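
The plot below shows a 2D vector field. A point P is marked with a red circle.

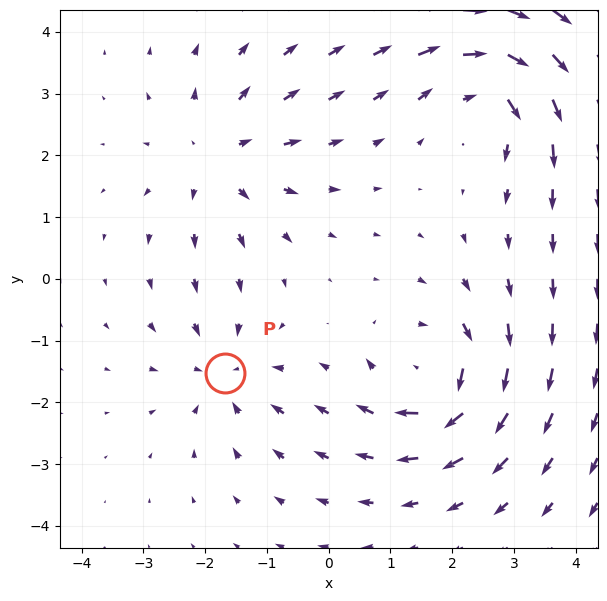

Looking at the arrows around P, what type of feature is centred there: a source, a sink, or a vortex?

At P (-1.7, -1.5) the arrows converge inward. Divergence about -4, curl ≈0 — negative divergence with near-zero curl is a sink.

sink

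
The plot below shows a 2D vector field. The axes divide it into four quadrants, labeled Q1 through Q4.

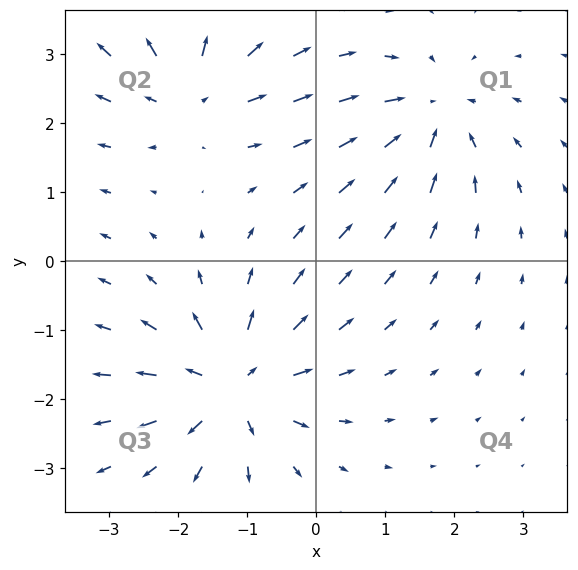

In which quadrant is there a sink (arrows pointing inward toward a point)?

Q1

The sink sits at approximately (1.7, 2.1), which lies in quadrant Q1. The divergence there is about -4, negative as expected for a sink.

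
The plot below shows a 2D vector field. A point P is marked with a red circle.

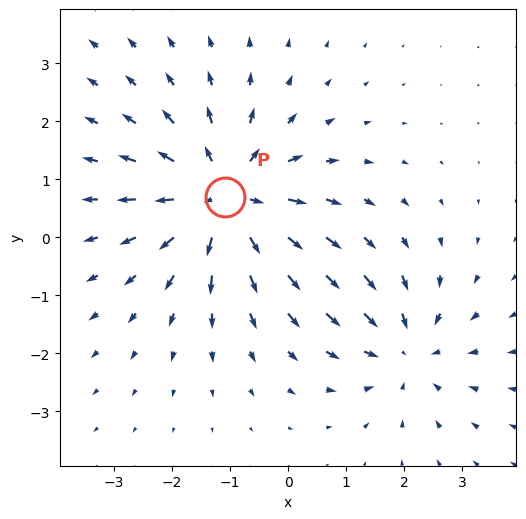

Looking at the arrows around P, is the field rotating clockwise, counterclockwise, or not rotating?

not rotating

Near P at (-1.1, 0.7) the arrows show no circulation. The curl there is ≈0.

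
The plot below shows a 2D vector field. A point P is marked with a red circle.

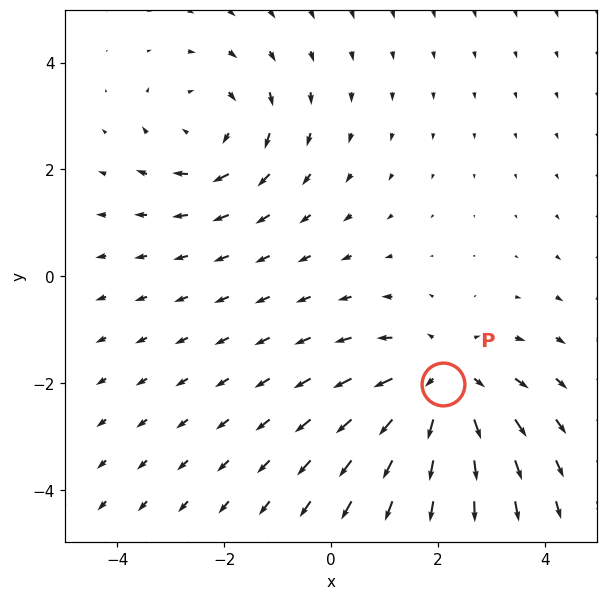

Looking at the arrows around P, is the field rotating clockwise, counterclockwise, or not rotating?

not rotating

Near P at (2.1, -2.0) the arrows show no circulation. The curl there is ≈0.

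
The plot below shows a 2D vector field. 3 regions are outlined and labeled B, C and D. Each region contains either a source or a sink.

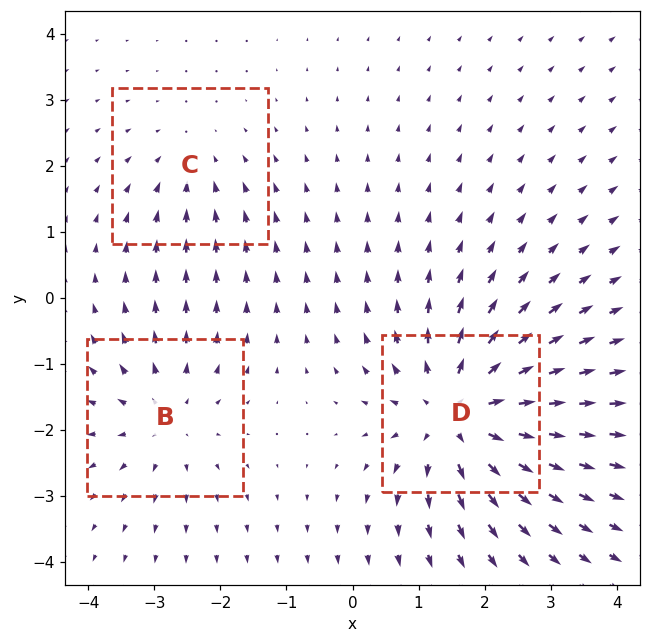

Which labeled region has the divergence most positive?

D

Divergence at each region's feature centre — B: about +3, C: about -2, D: about +5. Region D is most positive.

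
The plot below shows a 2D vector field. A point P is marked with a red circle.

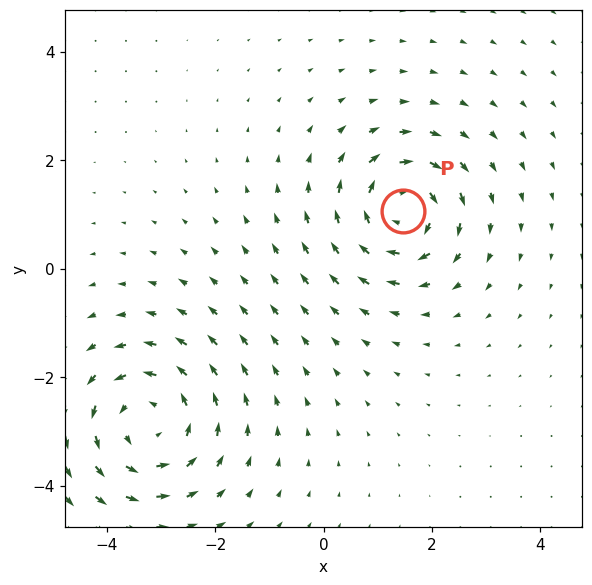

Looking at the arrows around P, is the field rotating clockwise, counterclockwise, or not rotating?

clockwise

Near P at (1.5, 1.1) the arrows circulate clockwise. The curl (z-component) there is about -5; negative curl means clockwise rotation.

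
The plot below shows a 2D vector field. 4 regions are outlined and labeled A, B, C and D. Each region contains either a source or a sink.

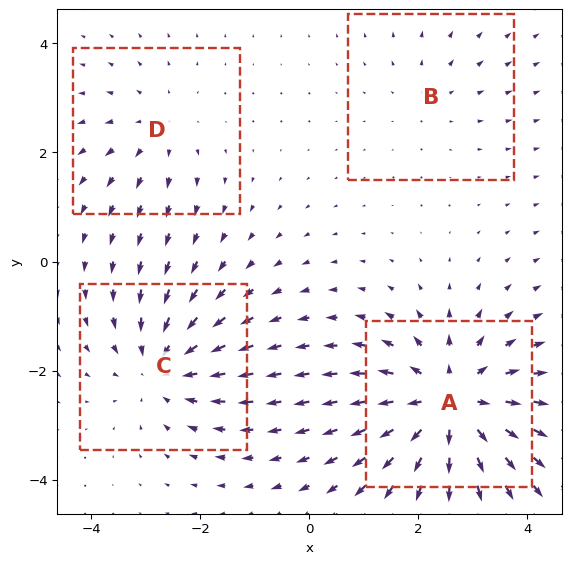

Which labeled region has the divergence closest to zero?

Divergence at each region's feature centre — A: about +6, B: about +2, C: about -4, D: about +3. Region B is closest to zero.

B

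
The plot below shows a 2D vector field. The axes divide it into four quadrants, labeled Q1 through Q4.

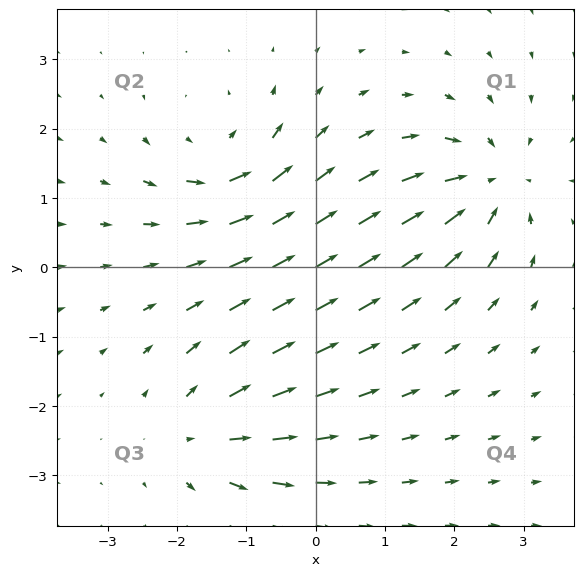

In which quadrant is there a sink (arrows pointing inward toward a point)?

The sink sits at approximately (2.5, 1.2), which lies in quadrant Q1. The divergence there is about -4, negative as expected for a sink.

Q1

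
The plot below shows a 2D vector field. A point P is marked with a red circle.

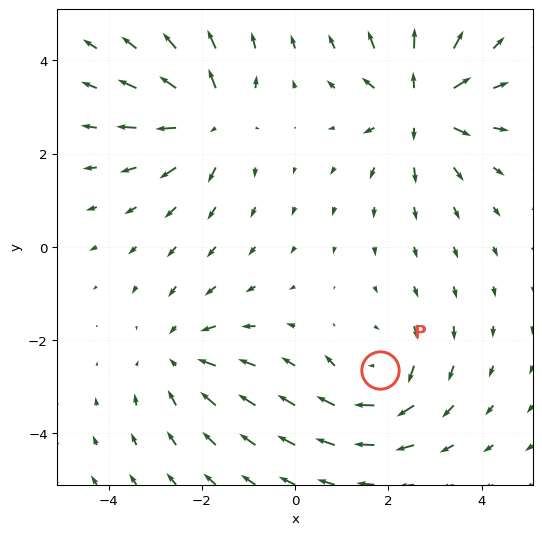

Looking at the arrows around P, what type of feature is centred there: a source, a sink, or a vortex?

At P (1.8, -2.6) the arrows circulate clockwise. Divergence ≈0, curl about -4 — near-zero divergence with nonzero curl is a vortex.

vortex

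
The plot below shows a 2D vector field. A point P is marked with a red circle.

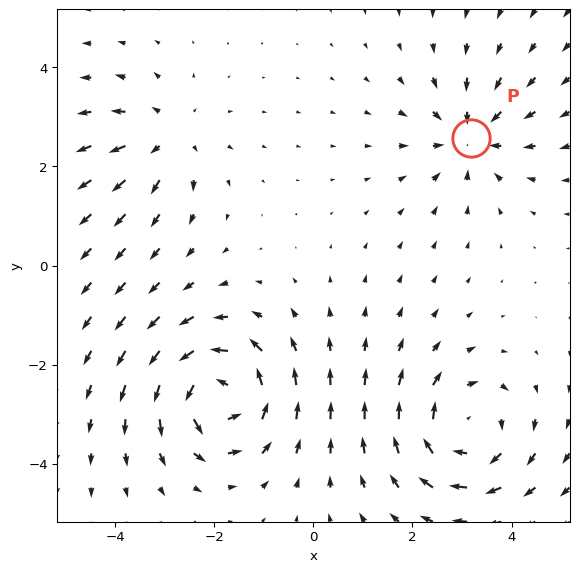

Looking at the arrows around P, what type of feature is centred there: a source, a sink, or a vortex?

sink

At P (3.2, 2.6) the arrows converge inward. Divergence about -4, curl ≈0 — negative divergence with near-zero curl is a sink.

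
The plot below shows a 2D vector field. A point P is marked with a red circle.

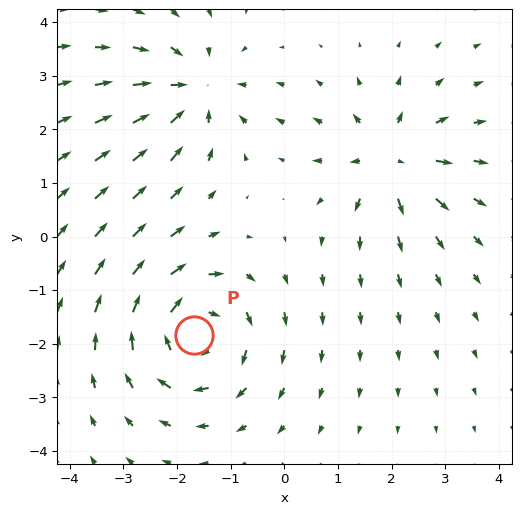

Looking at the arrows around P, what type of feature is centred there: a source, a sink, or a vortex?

vortex

At P (-1.7, -1.8) the arrows circulate clockwise. Divergence ≈0, curl about -4 — near-zero divergence with nonzero curl is a vortex.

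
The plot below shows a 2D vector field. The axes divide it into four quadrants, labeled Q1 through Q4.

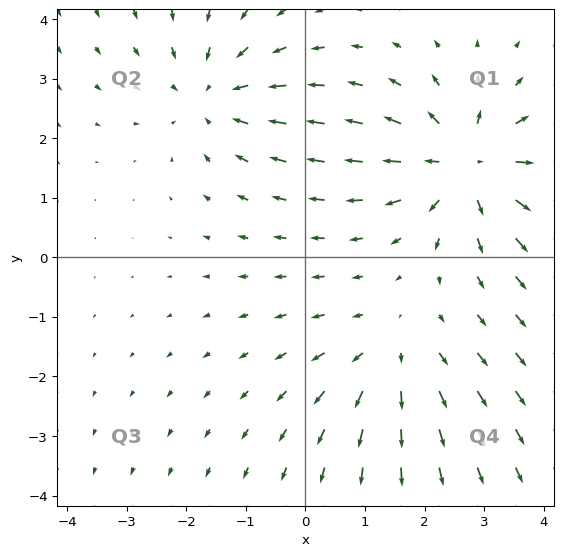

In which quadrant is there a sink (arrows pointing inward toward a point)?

Q2

The sink sits at approximately (-1.6, 2.7), which lies in quadrant Q2. The divergence there is about -3, negative as expected for a sink.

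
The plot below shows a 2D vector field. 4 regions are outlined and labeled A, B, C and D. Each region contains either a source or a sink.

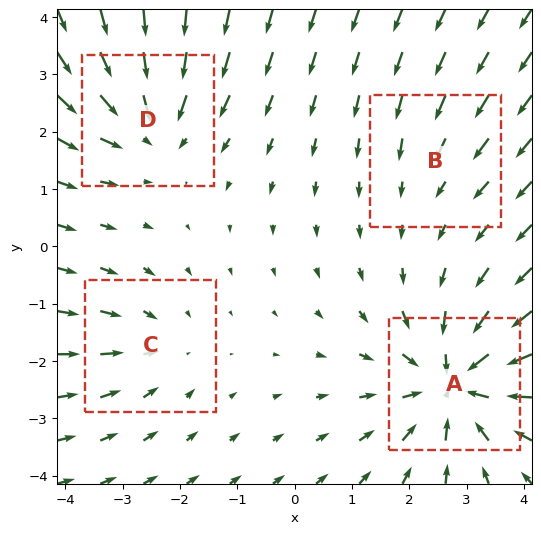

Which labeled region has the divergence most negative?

Divergence at each region's feature centre — A: about -7, B: about -2, C: about -3, D: about -5. Region A is most negative.

A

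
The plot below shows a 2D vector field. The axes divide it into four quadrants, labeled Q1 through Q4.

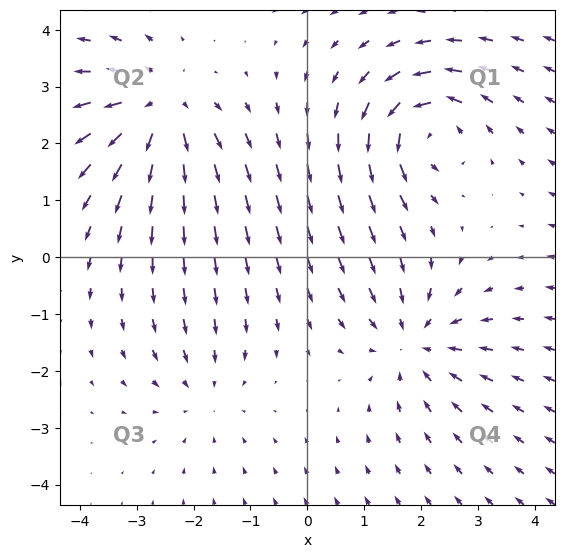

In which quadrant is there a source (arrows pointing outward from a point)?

Q2

The source sits at approximately (-2.6, 2.6), which lies in quadrant Q2. The divergence there is about +4, positive as expected for a source.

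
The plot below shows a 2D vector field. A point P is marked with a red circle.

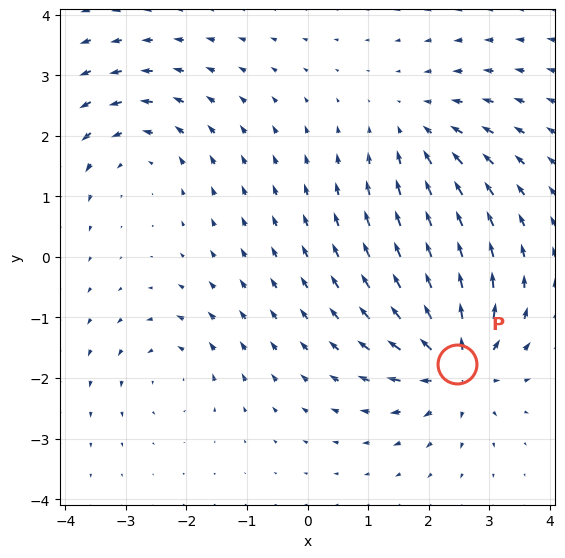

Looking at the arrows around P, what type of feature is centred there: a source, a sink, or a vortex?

source

At P (2.5, -1.8) the arrows spread outward. Divergence about +7, curl ≈0 — positive divergence with near-zero curl is a source.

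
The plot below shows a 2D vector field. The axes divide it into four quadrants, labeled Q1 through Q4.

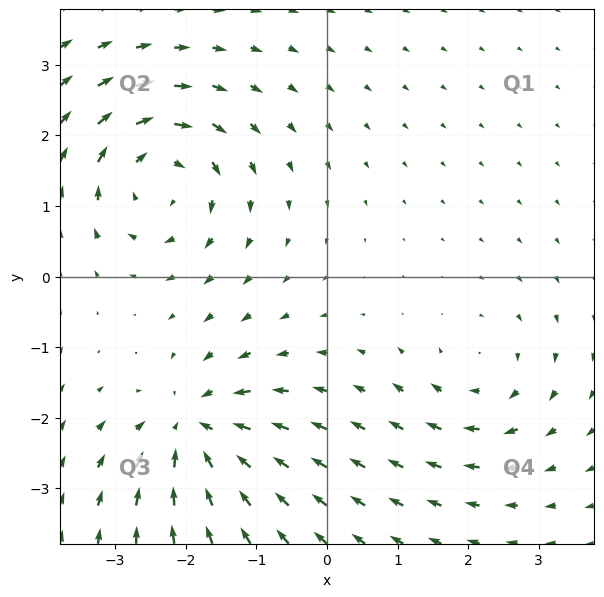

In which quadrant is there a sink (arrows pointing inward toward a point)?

The sink sits at approximately (-1.9, -2.2), which lies in quadrant Q3. The divergence there is about -6, negative as expected for a sink.

Q3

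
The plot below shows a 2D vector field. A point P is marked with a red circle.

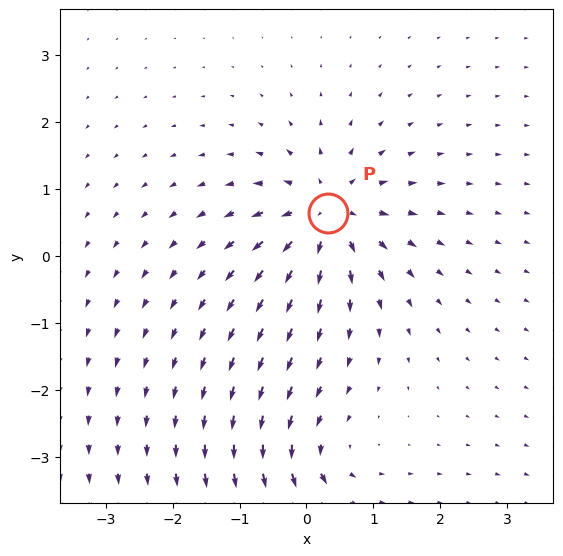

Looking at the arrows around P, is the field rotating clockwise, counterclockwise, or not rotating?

not rotating

Near P at (0.3, 0.6) the arrows show no circulation. The curl there is ≈0.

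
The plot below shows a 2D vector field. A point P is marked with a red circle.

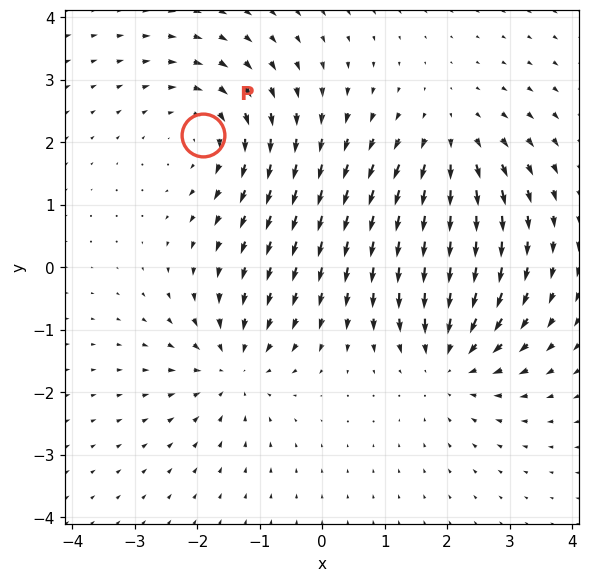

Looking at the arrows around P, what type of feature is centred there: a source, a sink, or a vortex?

vortex

At P (-1.9, 2.1) the arrows circulate clockwise. Divergence ≈0, curl about -4 — near-zero divergence with nonzero curl is a vortex.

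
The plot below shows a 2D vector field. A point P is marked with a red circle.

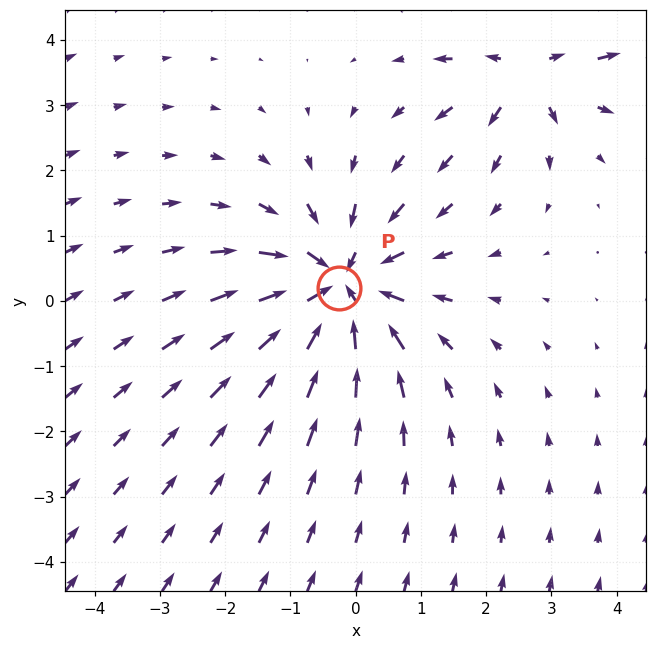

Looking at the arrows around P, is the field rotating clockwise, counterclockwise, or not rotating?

Near P at (-0.3, 0.2) the arrows show no circulation. The curl there is ≈0.

not rotating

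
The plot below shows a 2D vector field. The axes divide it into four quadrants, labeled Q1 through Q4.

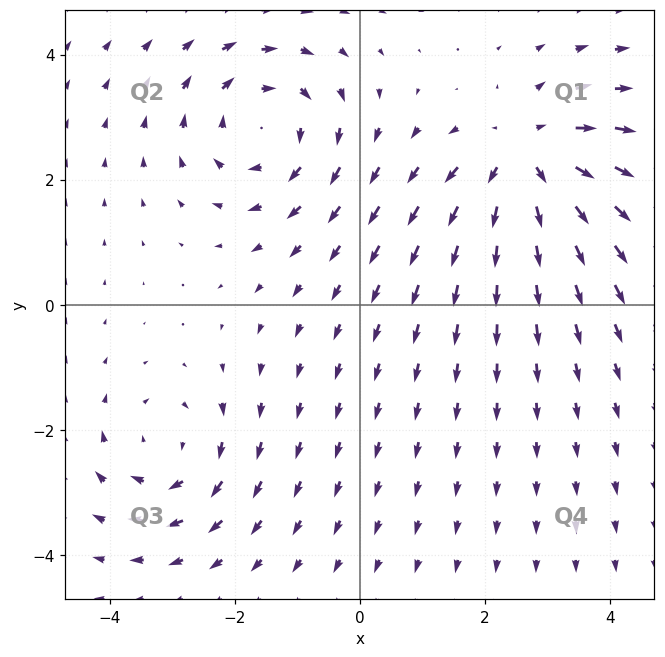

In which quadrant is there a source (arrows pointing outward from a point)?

Q1

The source sits at approximately (2.7, 2.3), which lies in quadrant Q1. The divergence there is about +4, positive as expected for a source.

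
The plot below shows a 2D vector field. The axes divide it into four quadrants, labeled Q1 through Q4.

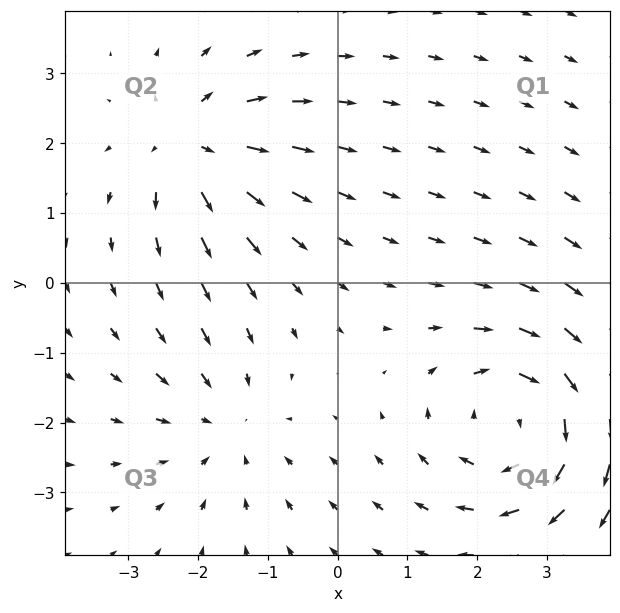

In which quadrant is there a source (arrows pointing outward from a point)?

The source sits at approximately (-2.1, 2.0), which lies in quadrant Q2. The divergence there is about +3, positive as expected for a source.

Q2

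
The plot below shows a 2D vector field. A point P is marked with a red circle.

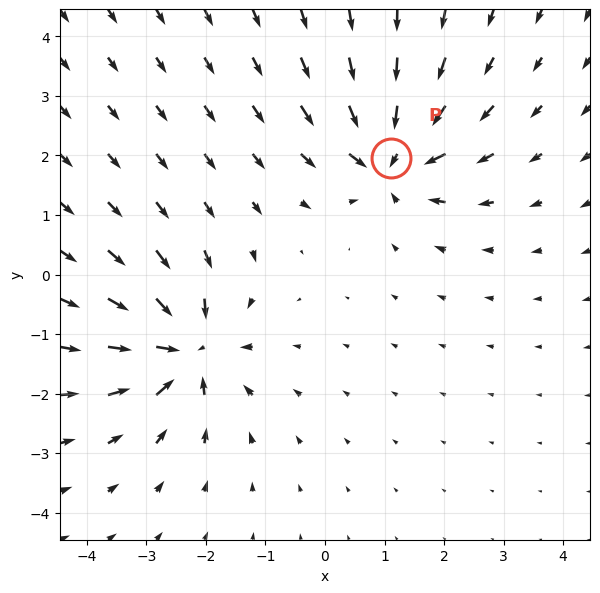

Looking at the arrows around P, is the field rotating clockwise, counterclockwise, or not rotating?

not rotating

Near P at (1.1, 2.0) the arrows show no circulation. The curl there is ≈0.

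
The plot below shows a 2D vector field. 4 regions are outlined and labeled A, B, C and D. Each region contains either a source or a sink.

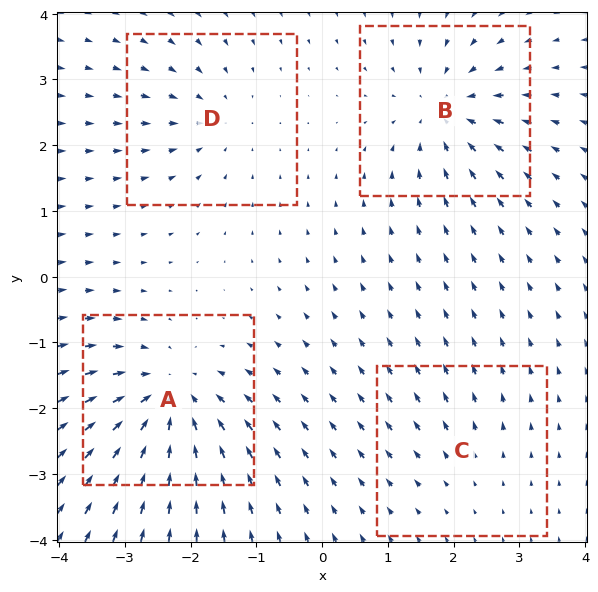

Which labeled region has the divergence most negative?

A

Divergence at each region's feature centre — A: about -7, B: about -6, C: about +2, D: about -4. Region A is most negative.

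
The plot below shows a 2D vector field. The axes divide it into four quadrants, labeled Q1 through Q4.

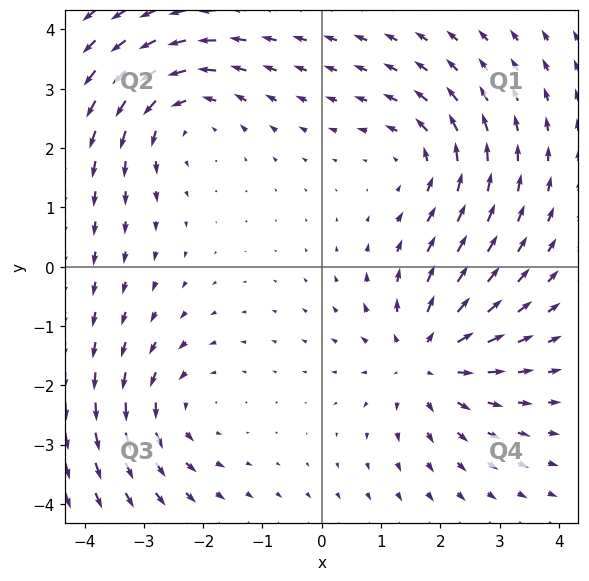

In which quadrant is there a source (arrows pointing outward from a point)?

The source sits at approximately (1.8, -1.6), which lies in quadrant Q4. The divergence there is about +4, positive as expected for a source.

Q4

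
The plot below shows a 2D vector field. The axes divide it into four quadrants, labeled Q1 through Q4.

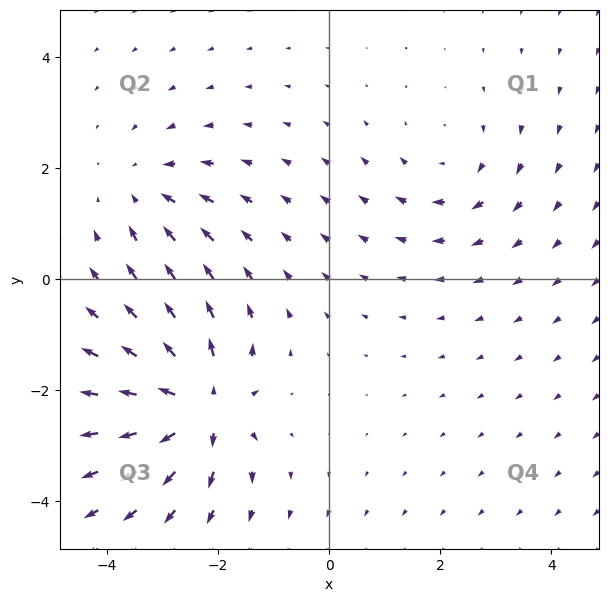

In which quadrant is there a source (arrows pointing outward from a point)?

The source sits at approximately (-2.3, -2.3), which lies in quadrant Q3. The divergence there is about +6, positive as expected for a source.

Q3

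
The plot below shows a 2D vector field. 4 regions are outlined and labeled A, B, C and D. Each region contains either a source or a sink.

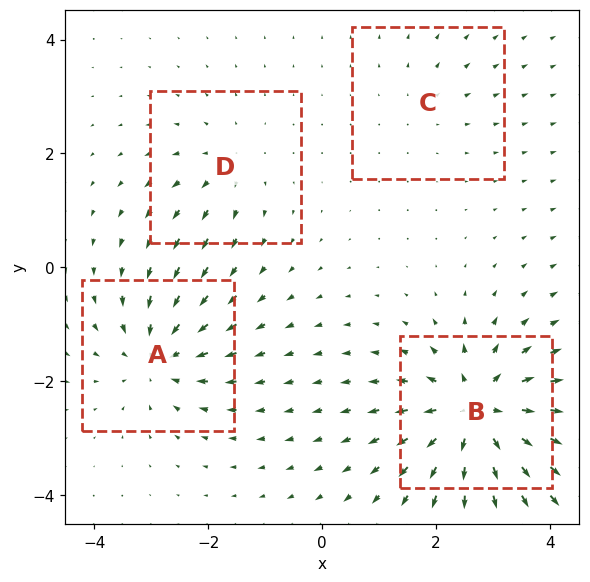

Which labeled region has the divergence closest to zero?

Divergence at each region's feature centre — A: about -6, B: about +8, C: about +2, D: about +3. Region C is closest to zero.

C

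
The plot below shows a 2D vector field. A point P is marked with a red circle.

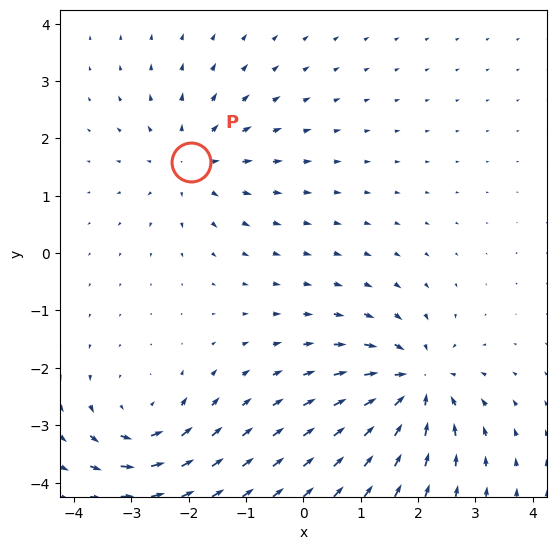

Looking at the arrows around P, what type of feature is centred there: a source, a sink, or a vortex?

At P (-2.0, 1.6) the arrows spread outward. Divergence about +4, curl ≈0 — positive divergence with near-zero curl is a source.

source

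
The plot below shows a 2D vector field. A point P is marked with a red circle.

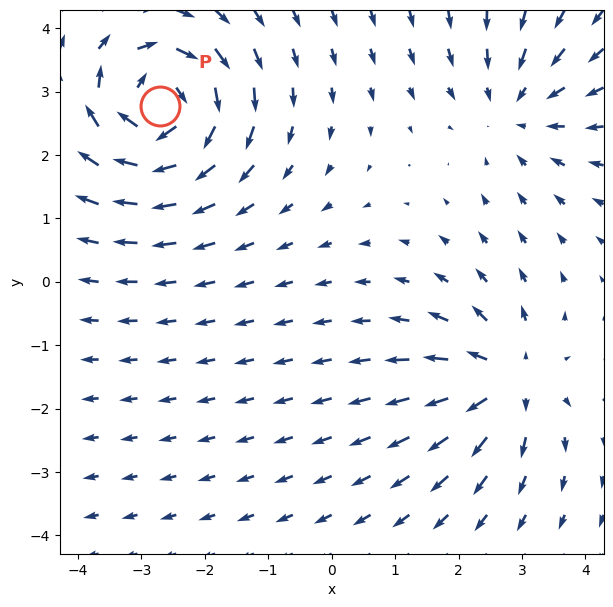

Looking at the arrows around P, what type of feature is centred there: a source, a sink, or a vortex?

At P (-2.7, 2.8) the arrows circulate clockwise. Divergence ≈0, curl about -6 — near-zero divergence with nonzero curl is a vortex.

vortex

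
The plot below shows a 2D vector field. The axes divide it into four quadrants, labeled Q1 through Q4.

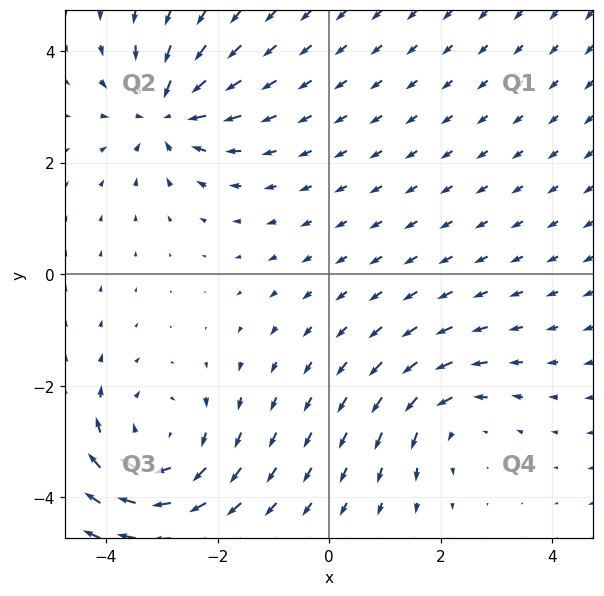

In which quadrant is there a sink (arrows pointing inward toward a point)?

The sink sits at approximately (-2.9, 2.9), which lies in quadrant Q2. The divergence there is about -4, negative as expected for a sink.

Q2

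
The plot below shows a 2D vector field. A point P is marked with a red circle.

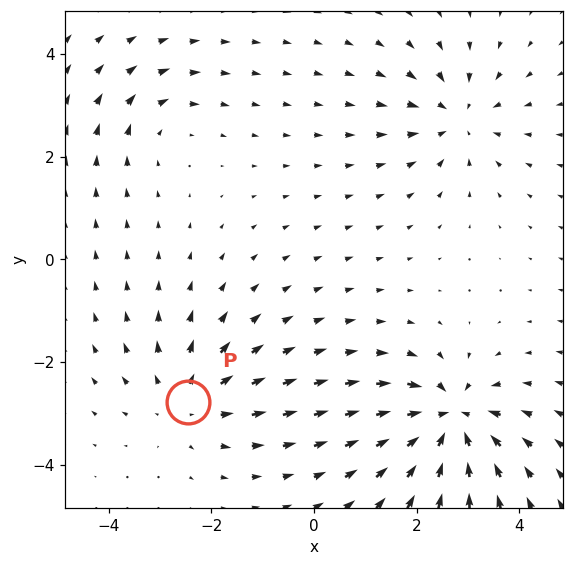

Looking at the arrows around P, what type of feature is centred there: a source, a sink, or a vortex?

At P (-2.5, -2.8) the arrows spread outward. Divergence about +3, curl ≈0 — positive divergence with near-zero curl is a source.

source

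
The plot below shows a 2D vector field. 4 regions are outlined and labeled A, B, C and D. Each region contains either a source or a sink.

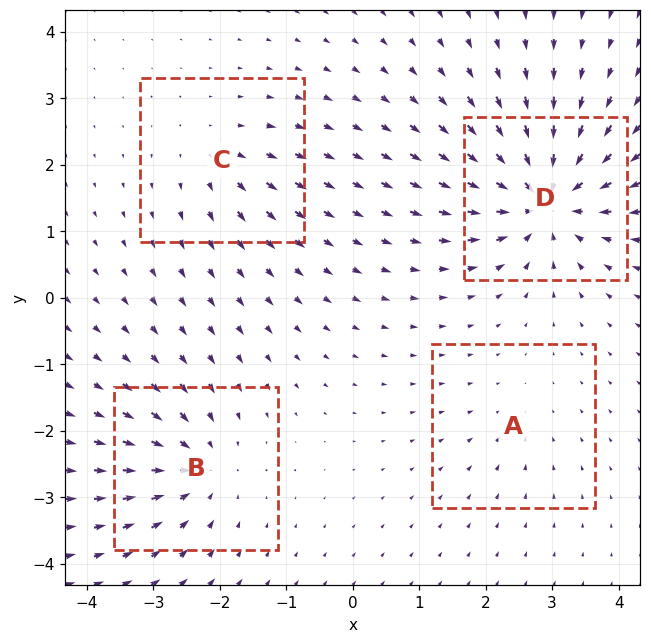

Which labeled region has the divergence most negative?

D

Divergence at each region's feature centre — A: about -2, B: about -6, C: about +4, D: about -9. Region D is most negative.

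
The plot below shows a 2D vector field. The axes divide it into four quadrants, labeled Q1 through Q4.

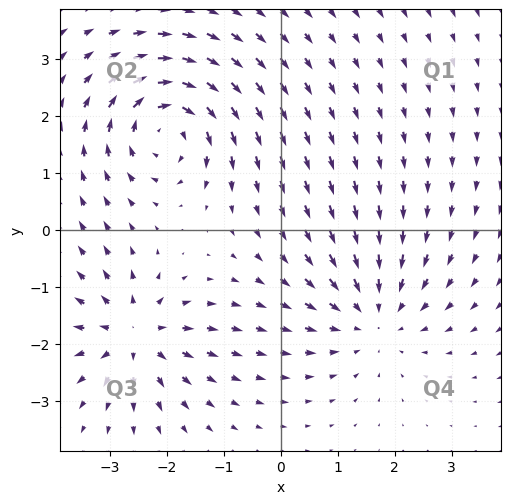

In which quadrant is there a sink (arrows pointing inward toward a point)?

Q4

The sink sits at approximately (1.6, -1.5), which lies in quadrant Q4. The divergence there is about -3, negative as expected for a sink.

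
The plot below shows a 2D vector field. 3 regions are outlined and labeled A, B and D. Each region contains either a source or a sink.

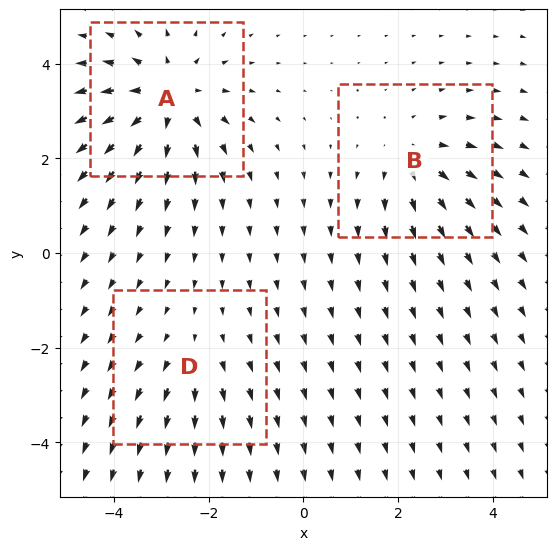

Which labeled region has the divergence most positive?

Divergence at each region's feature centre — A: about +4, B: about +3, D: about +2. Region A is most positive.

A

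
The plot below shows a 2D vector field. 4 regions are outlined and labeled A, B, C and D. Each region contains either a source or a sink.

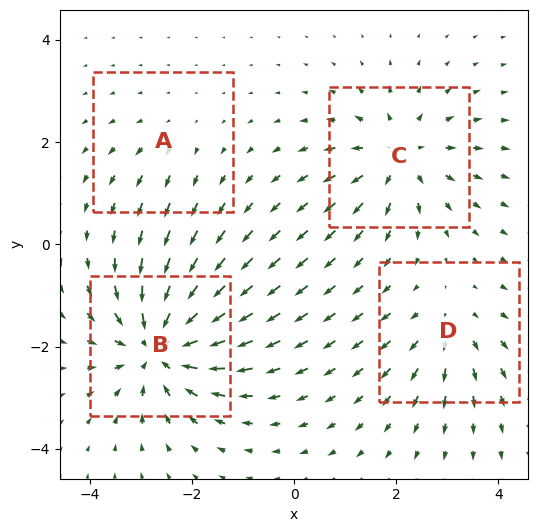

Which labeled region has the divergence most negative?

Divergence at each region's feature centre — A: about +2, B: about -7, C: about +5, D: about +3. Region B is most negative.

B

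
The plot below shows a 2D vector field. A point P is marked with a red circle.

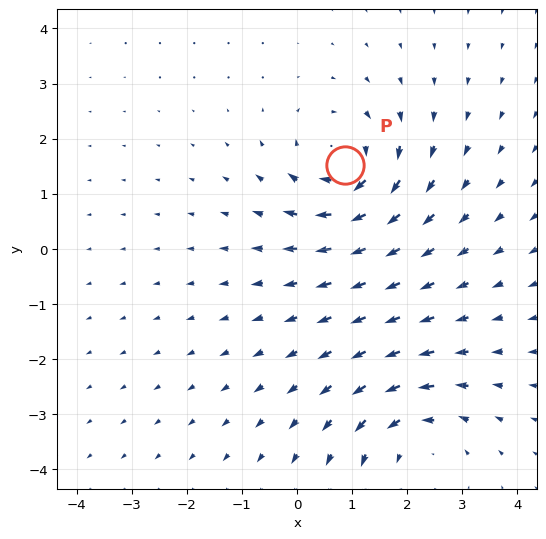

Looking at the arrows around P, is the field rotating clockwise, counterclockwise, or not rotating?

Near P at (0.9, 1.5) the arrows circulate clockwise. The curl (z-component) there is about -5; negative curl means clockwise rotation.

clockwise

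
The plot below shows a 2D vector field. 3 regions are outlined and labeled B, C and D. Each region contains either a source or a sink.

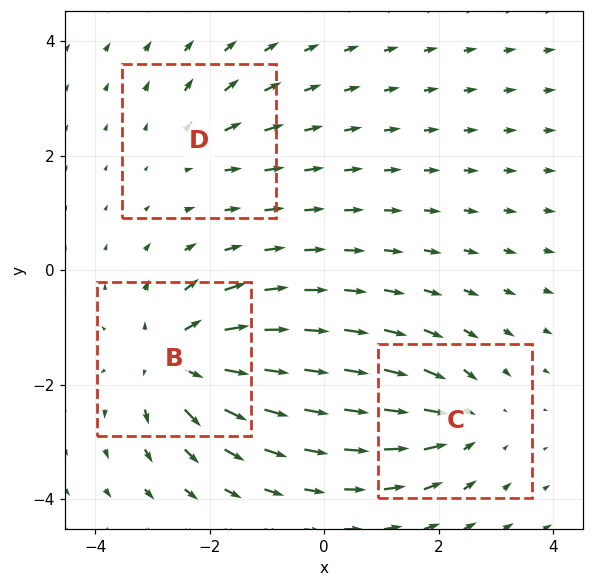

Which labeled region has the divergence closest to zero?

D

Divergence at each region's feature centre — B: about +5, C: about -4, D: about +2. Region D is closest to zero.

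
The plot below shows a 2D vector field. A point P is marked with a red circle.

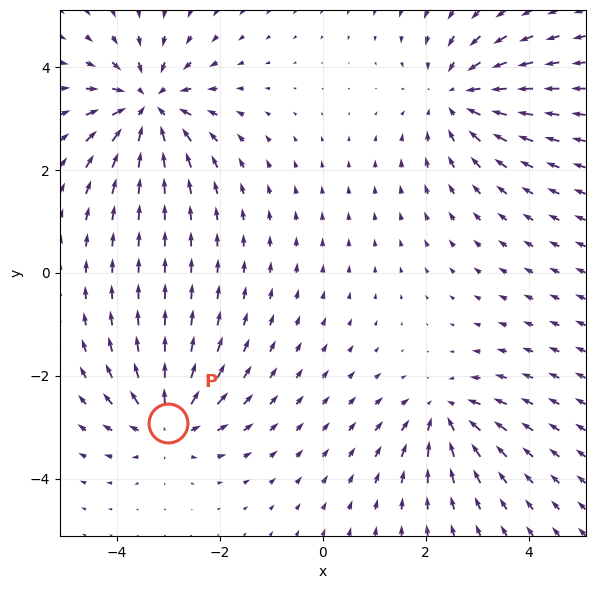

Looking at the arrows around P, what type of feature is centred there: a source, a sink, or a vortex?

At P (-3.0, -2.9) the arrows spread outward. Divergence about +5, curl ≈0 — positive divergence with near-zero curl is a source.

source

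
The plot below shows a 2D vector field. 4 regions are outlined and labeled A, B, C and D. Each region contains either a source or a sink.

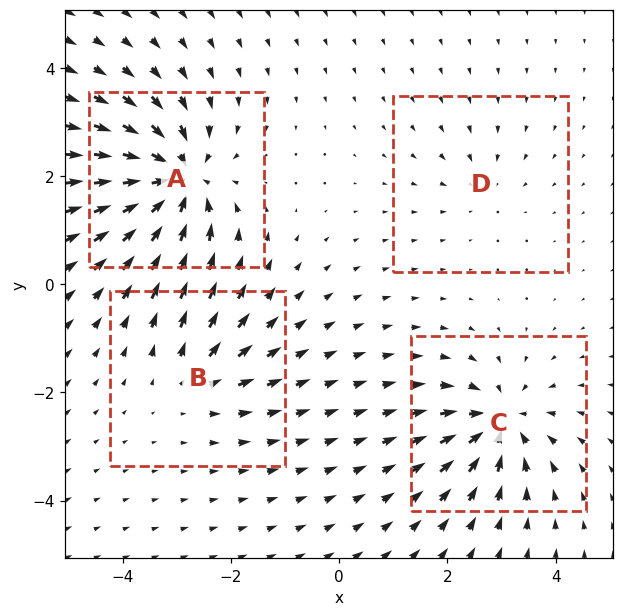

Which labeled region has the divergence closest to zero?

Divergence at each region's feature centre — A: about -8, B: about +4, C: about -6, D: about -3. Region D is closest to zero.

D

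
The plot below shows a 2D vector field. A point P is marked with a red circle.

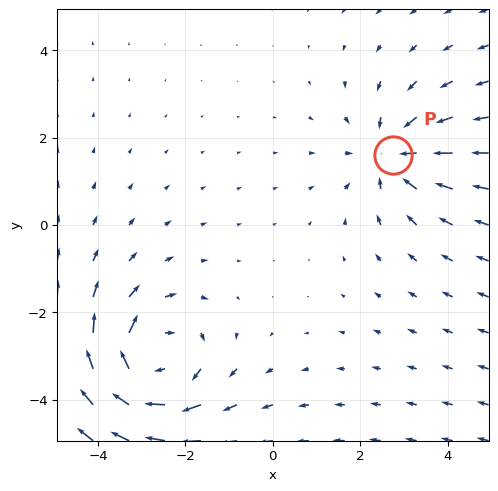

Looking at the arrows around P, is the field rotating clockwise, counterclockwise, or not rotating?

not rotating

Near P at (2.7, 1.6) the arrows show no circulation. The curl there is ≈0.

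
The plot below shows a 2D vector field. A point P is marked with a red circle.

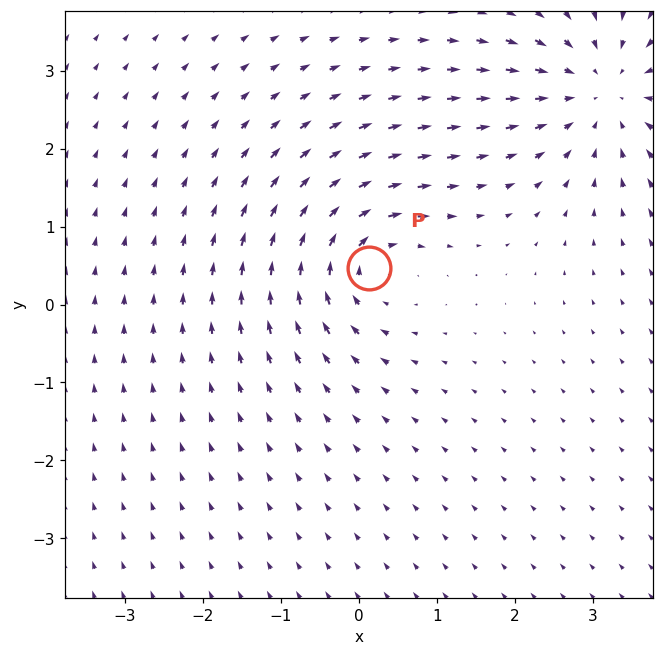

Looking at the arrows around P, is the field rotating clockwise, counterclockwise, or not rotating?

clockwise

Near P at (0.1, 0.5) the arrows circulate clockwise. The curl (z-component) there is about -4; negative curl means clockwise rotation.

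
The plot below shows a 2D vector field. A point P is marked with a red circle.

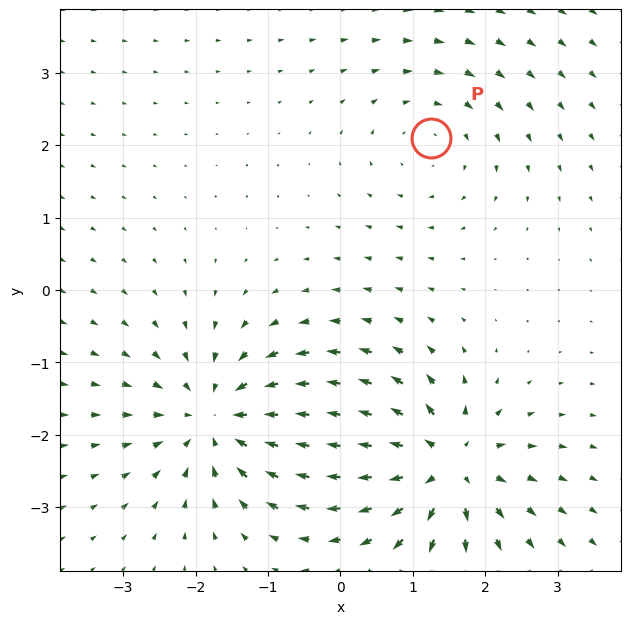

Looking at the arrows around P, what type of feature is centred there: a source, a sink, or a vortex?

At P (1.2, 2.1) the arrows circulate clockwise. Divergence ≈0, curl about -3 — near-zero divergence with nonzero curl is a vortex.

vortex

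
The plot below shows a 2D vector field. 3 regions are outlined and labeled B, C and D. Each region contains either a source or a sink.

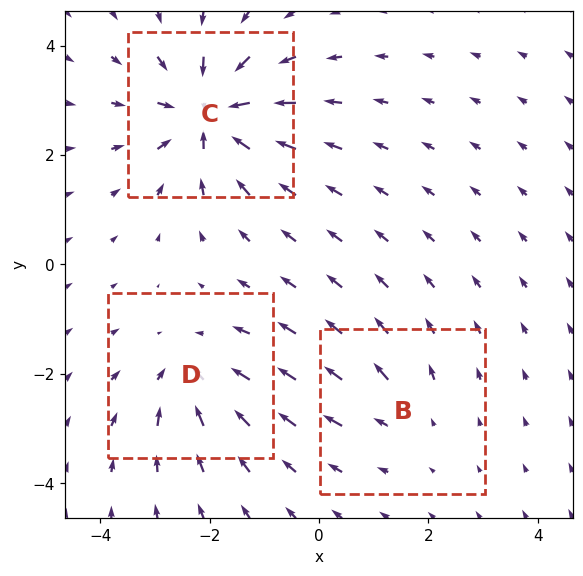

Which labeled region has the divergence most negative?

C

Divergence at each region's feature centre — B: about +2, C: about -6, D: about -4. Region C is most negative.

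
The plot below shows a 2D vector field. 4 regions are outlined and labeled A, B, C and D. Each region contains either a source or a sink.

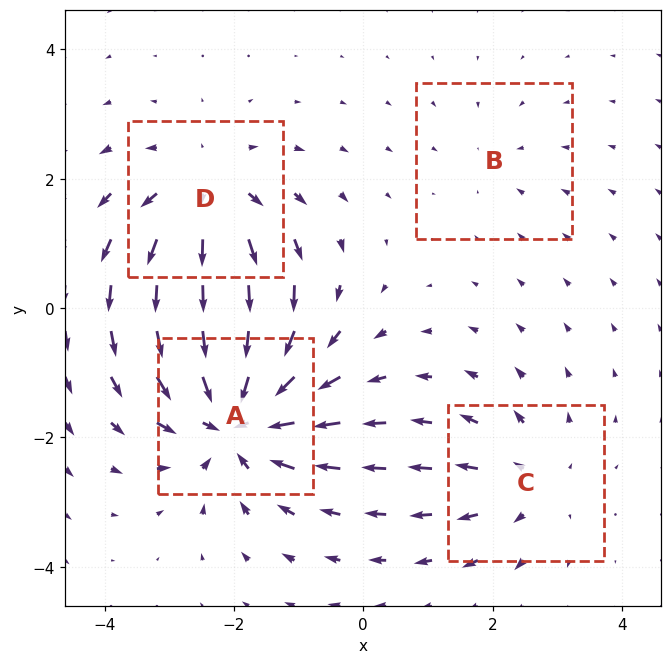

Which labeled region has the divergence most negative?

A

Divergence at each region's feature centre — A: about -8, B: about -2, C: about +4, D: about +5. Region A is most negative.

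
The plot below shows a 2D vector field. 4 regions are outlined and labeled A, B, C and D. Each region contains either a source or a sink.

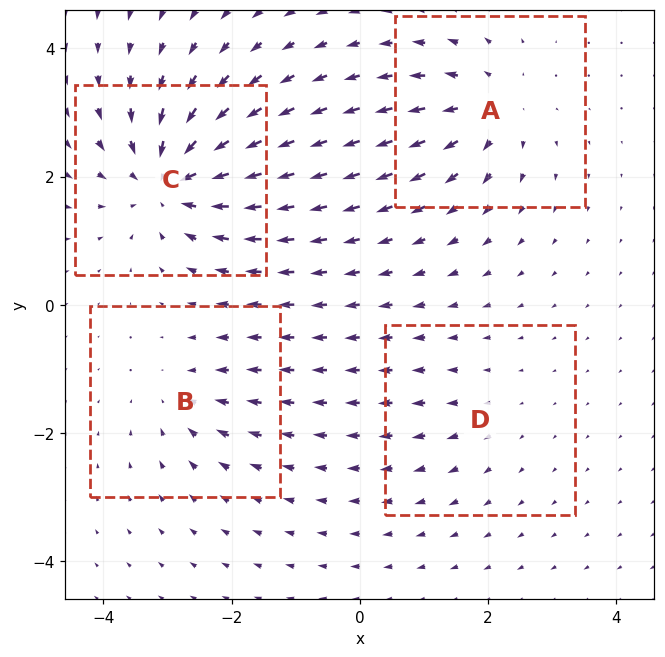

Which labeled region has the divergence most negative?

Divergence at each region's feature centre — A: about +5, B: about -3, C: about -8, D: about +2. Region C is most negative.

C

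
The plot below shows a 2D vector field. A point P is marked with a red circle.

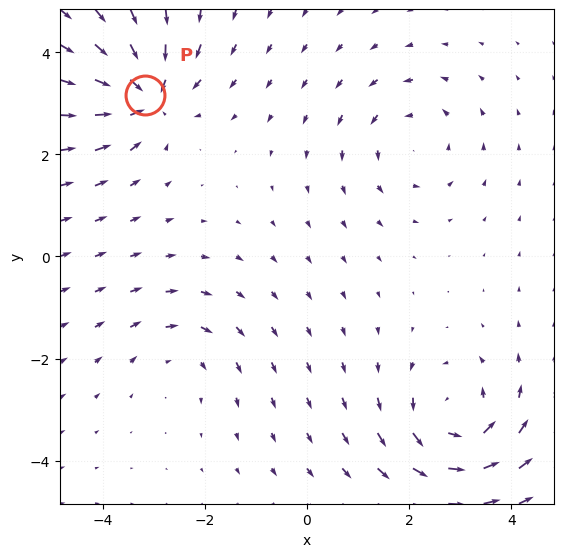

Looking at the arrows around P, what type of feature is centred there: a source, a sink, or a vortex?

At P (-3.2, 3.2) the arrows converge inward. Divergence about -6, curl ≈0 — negative divergence with near-zero curl is a sink.

sink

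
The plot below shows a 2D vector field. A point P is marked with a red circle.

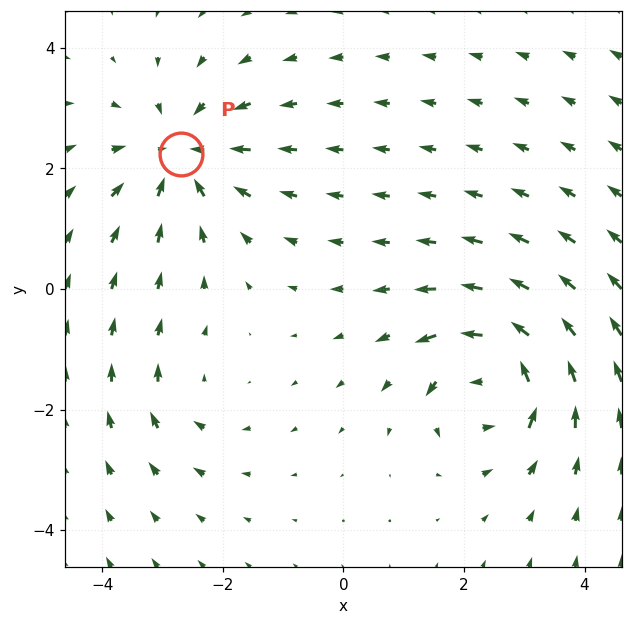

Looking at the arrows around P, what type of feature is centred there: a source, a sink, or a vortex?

At P (-2.7, 2.2) the arrows converge inward. Divergence about -5, curl ≈0 — negative divergence with near-zero curl is a sink.

sink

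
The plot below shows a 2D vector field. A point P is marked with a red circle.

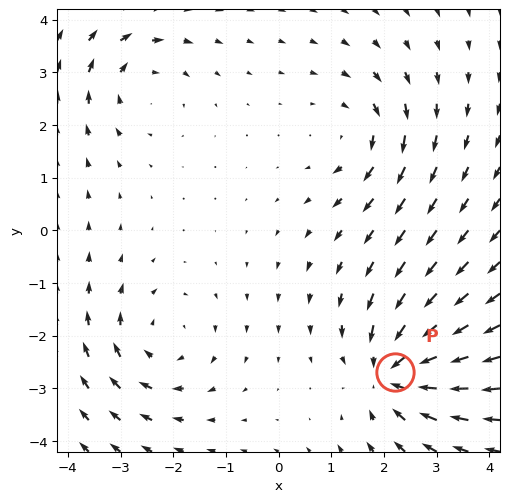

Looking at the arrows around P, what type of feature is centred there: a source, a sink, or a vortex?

At P (2.2, -2.7) the arrows converge inward. Divergence about -5, curl ≈0 — negative divergence with near-zero curl is a sink.

sink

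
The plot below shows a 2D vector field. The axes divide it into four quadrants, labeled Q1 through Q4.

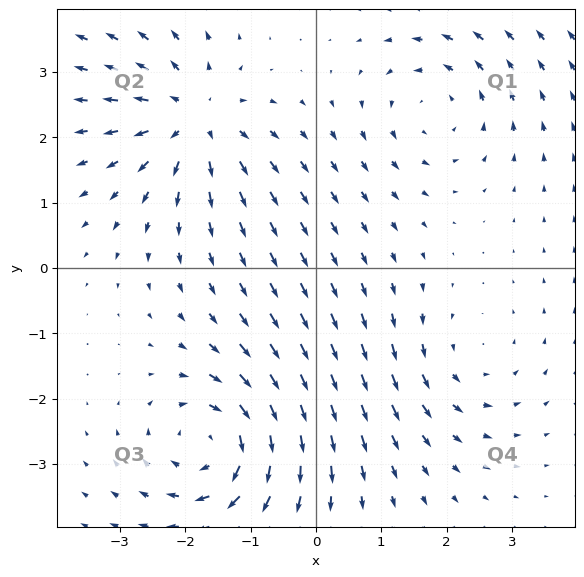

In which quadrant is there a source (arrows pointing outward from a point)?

The source sits at approximately (-1.9, 2.3), which lies in quadrant Q2. The divergence there is about +4, positive as expected for a source.

Q2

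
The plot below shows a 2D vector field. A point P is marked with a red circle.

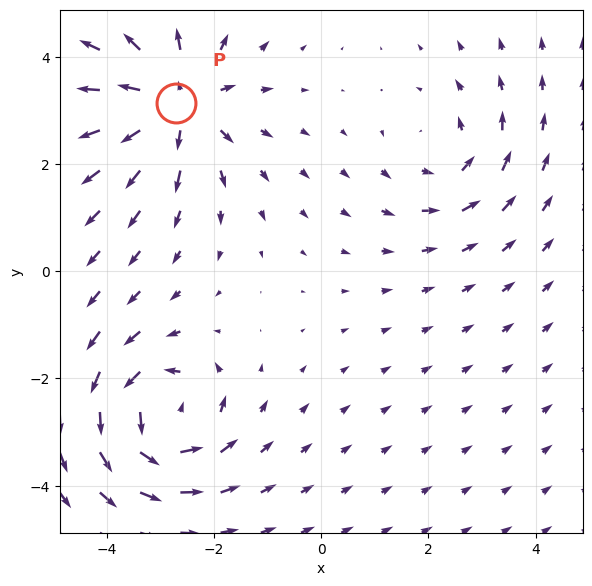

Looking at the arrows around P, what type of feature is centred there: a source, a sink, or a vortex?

At P (-2.7, 3.1) the arrows spread outward. Divergence about +5, curl ≈0 — positive divergence with near-zero curl is a source.

source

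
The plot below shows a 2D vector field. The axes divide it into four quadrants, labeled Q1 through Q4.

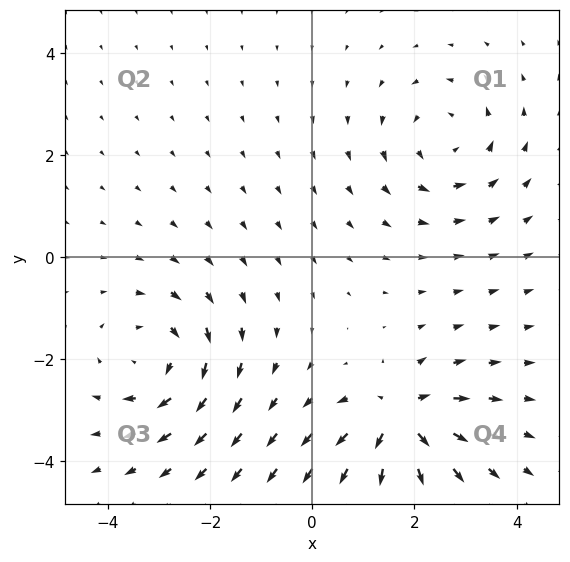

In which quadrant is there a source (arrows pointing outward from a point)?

Q4

The source sits at approximately (1.7, -3.2), which lies in quadrant Q4. The divergence there is about +5, positive as expected for a source.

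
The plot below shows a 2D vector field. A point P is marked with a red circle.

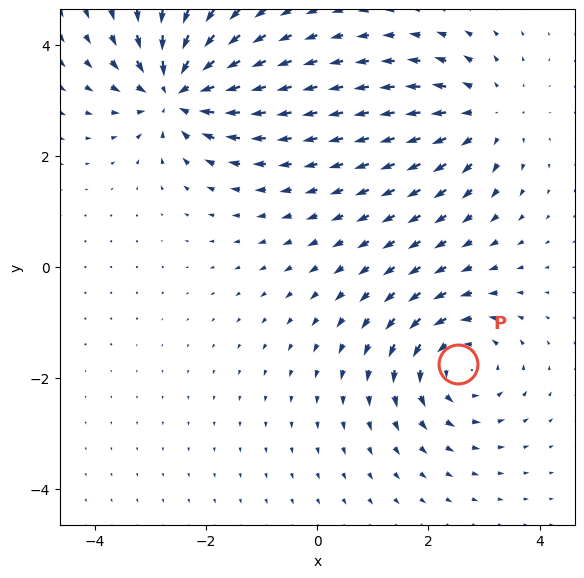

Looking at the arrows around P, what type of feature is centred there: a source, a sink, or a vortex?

At P (2.5, -1.7) the arrows circulate counterclockwise. Divergence ≈0, curl about +4 — near-zero divergence with nonzero curl is a vortex.

vortex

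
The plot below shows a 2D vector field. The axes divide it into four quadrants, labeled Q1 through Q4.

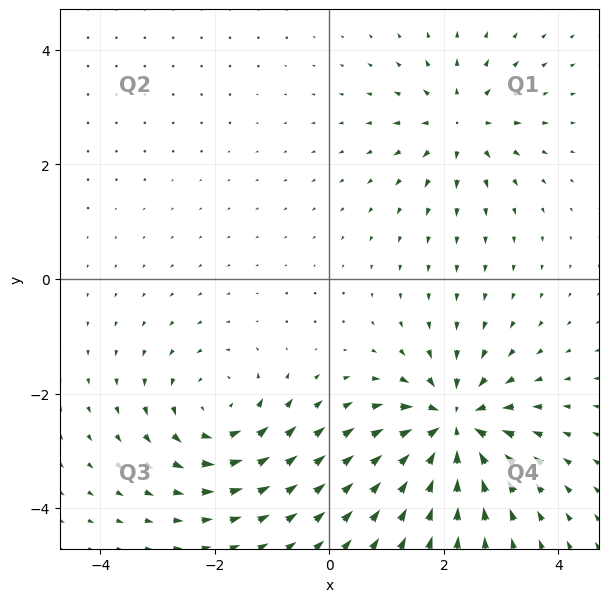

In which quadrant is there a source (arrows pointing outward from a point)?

Q1

The source sits at approximately (2.3, 2.7), which lies in quadrant Q1. The divergence there is about +4, positive as expected for a source.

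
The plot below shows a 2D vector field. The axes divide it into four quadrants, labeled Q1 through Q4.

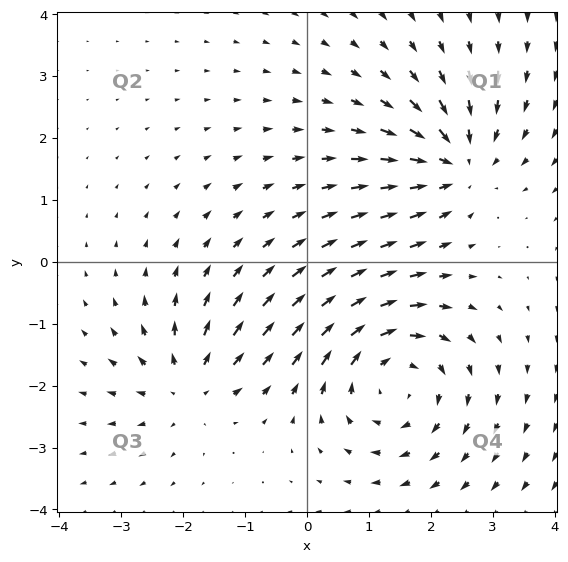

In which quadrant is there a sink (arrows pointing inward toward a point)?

Q1

The sink sits at approximately (2.4, 1.6), which lies in quadrant Q1. The divergence there is about -4, negative as expected for a sink.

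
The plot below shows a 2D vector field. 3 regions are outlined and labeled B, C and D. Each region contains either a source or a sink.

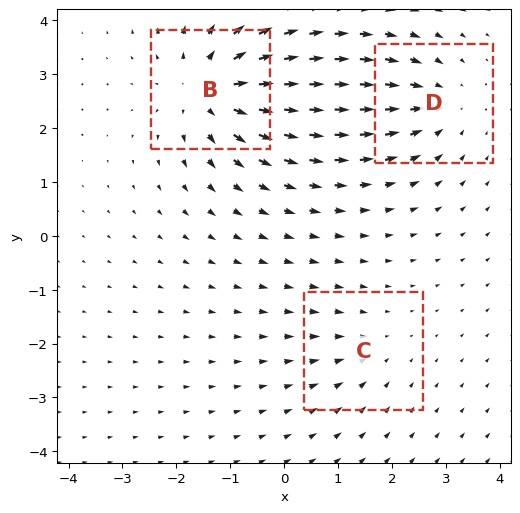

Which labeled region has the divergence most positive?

B

Divergence at each region's feature centre — B: about +5, C: about -2, D: about -3. Region B is most positive.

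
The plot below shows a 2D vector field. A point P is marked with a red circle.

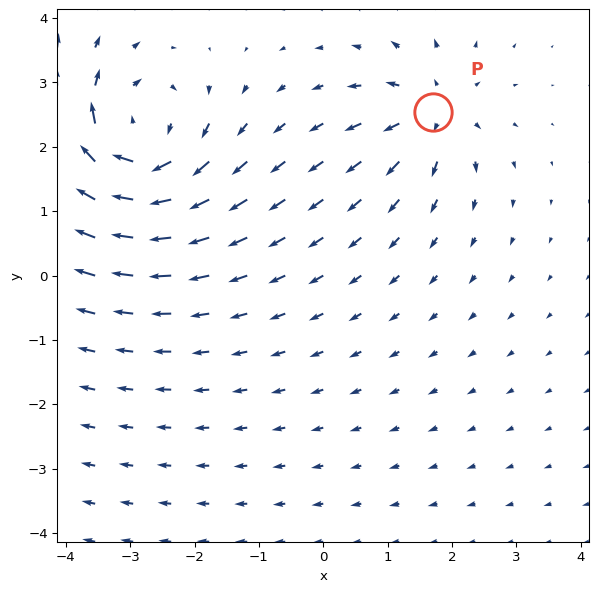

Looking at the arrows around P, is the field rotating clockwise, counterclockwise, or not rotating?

Near P at (1.7, 2.5) the arrows show no circulation. The curl there is ≈0.

not rotating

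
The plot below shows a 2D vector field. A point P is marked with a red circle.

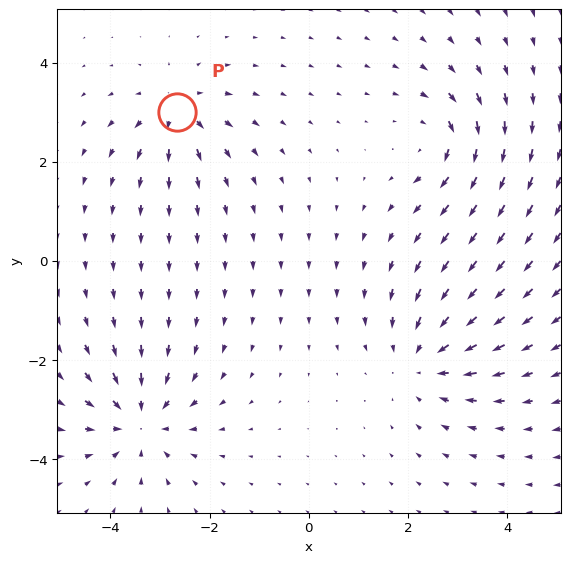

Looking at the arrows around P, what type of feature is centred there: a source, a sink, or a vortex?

source

At P (-2.7, 3.0) the arrows spread outward. Divergence about +4, curl ≈0 — positive divergence with near-zero curl is a source.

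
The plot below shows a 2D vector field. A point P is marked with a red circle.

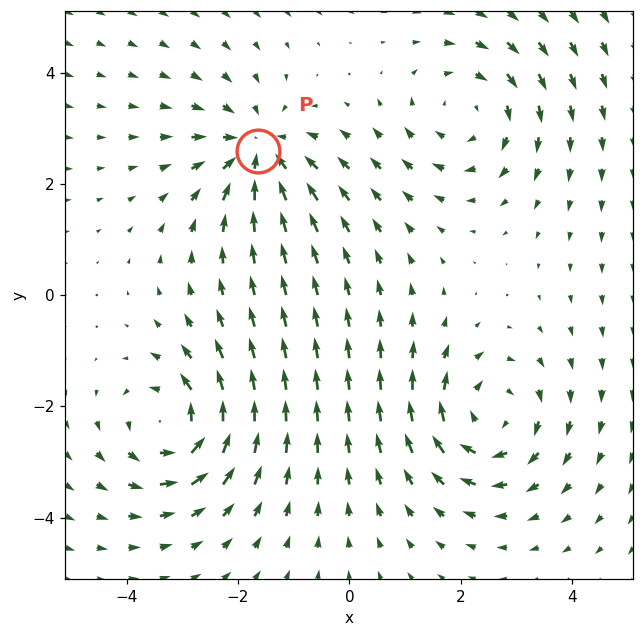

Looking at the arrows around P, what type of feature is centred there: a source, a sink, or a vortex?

sink

At P (-1.6, 2.6) the arrows converge inward. Divergence about -3, curl ≈0 — negative divergence with near-zero curl is a sink.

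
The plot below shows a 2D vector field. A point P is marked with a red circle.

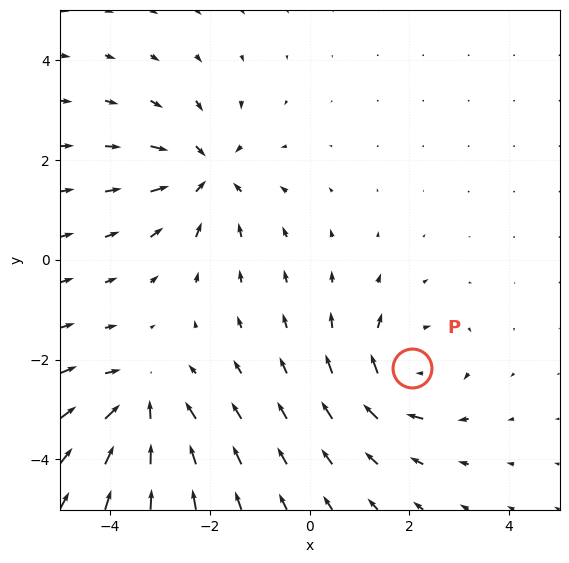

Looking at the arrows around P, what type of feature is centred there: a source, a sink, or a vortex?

At P (2.1, -2.2) the arrows circulate clockwise. Divergence ≈0, curl about -5 — near-zero divergence with nonzero curl is a vortex.

vortex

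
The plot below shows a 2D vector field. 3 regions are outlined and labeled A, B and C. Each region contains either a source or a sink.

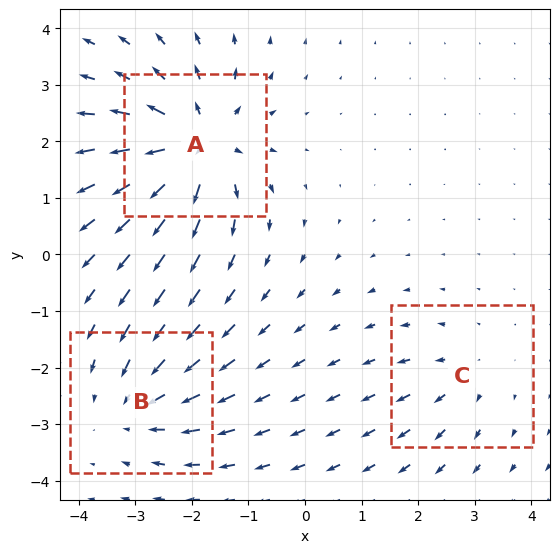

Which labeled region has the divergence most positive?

A

Divergence at each region's feature centre — A: about +6, B: about -3, C: about +2. Region A is most positive.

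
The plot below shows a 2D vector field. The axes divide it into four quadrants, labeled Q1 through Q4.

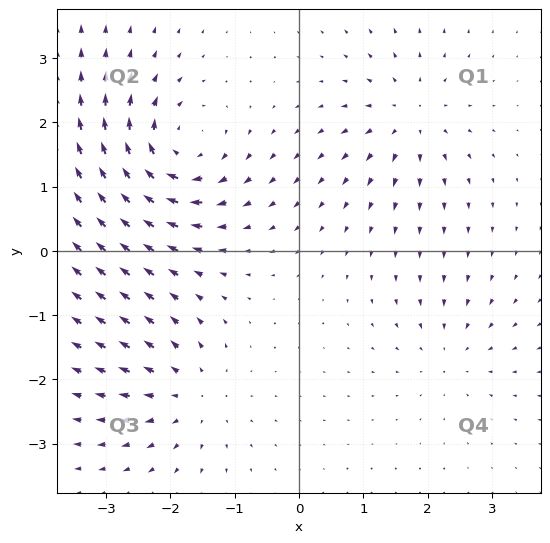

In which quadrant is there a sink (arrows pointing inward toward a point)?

The sink sits at approximately (2.4, -1.6), which lies in quadrant Q4. The divergence there is about -3, negative as expected for a sink.

Q4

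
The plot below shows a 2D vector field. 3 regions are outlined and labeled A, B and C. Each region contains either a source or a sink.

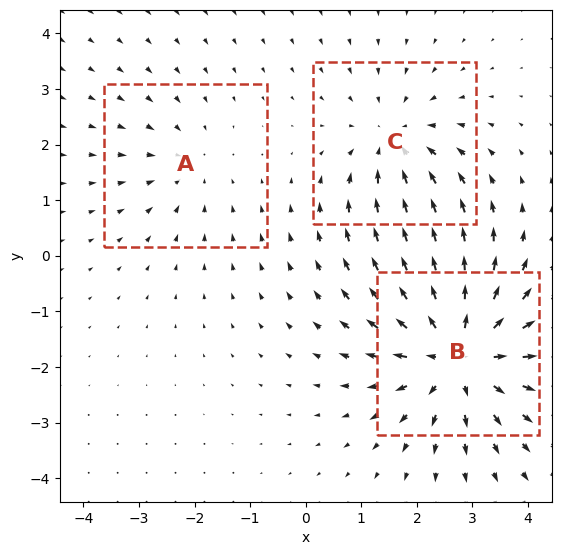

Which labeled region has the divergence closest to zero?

A

Divergence at each region's feature centre — A: about -2, B: about +4, C: about -3. Region A is closest to zero.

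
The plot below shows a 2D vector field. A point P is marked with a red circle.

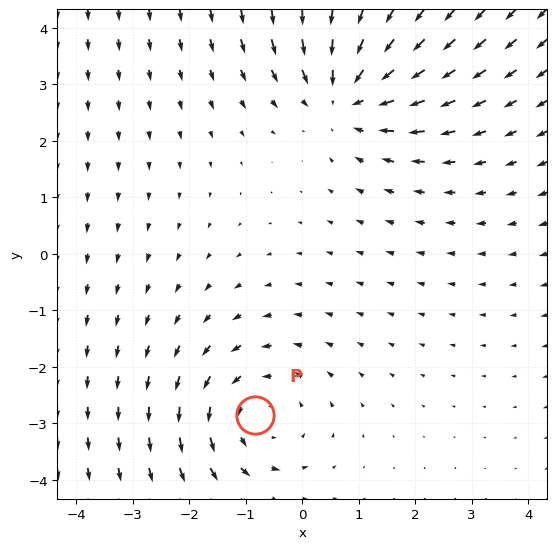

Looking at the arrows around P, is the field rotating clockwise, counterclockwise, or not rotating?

counterclockwise

Near P at (-0.8, -2.9) the arrows circulate counterclockwise. The curl (z-component) there is about +2; positive curl means counterclockwise rotation.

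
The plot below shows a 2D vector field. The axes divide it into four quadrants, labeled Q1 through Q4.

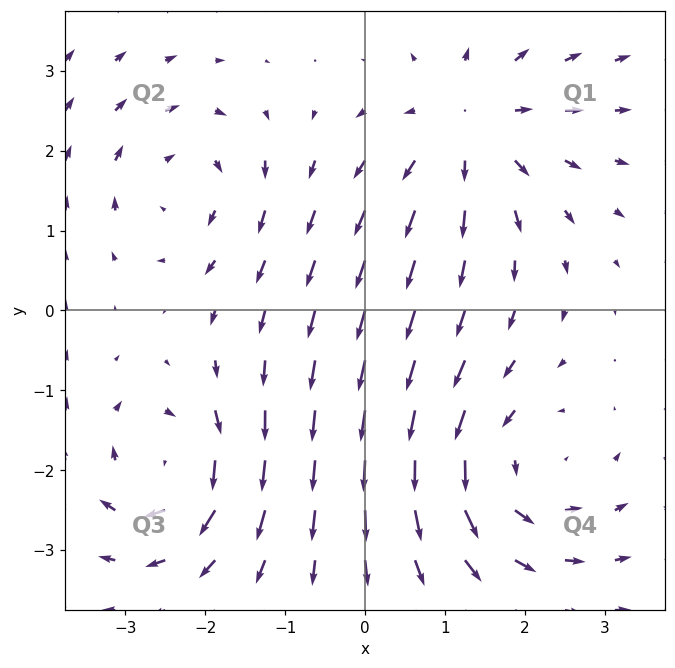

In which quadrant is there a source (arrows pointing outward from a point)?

Q1

The source sits at approximately (1.3, 2.3), which lies in quadrant Q1. The divergence there is about +4, positive as expected for a source.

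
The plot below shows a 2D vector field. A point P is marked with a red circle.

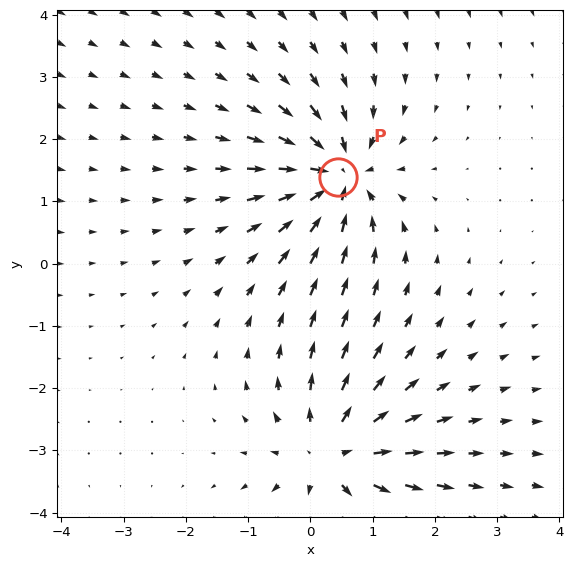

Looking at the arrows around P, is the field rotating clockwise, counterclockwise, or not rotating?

not rotating

Near P at (0.4, 1.4) the arrows show no circulation. The curl there is ≈0.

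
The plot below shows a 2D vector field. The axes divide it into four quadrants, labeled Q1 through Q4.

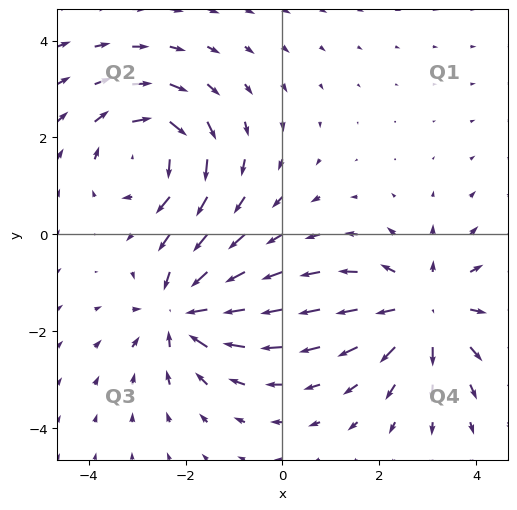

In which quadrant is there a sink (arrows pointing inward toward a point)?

The sink sits at approximately (-2.0, -1.6), which lies in quadrant Q3. The divergence there is about -5, negative as expected for a sink.

Q3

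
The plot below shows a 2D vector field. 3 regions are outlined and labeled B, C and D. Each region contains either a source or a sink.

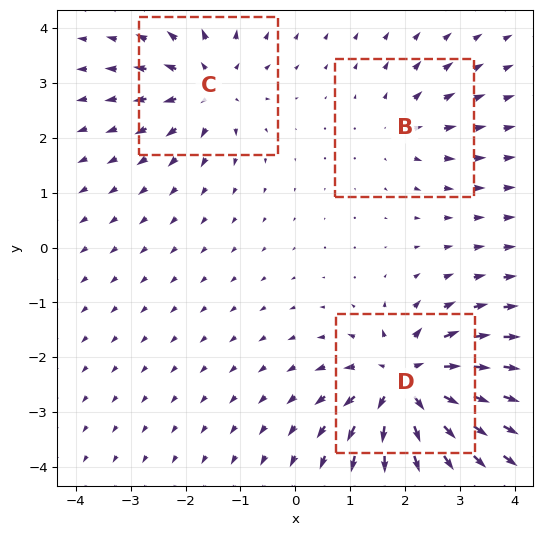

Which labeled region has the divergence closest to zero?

B

Divergence at each region's feature centre — B: about +3, C: about +4, D: about +7. Region B is closest to zero.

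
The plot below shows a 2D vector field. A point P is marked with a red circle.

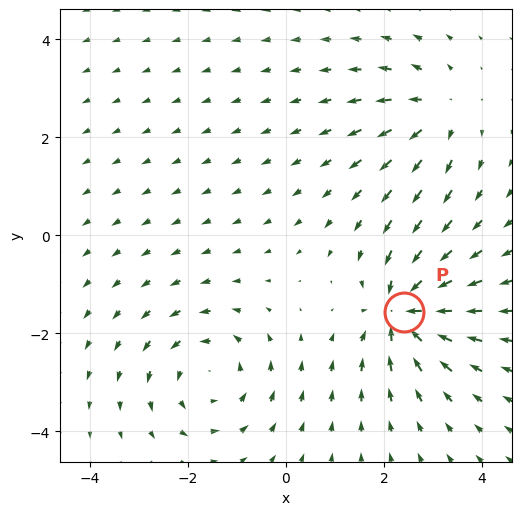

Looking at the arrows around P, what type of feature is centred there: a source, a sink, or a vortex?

sink

At P (2.4, -1.6) the arrows converge inward. Divergence about -7, curl ≈0 — negative divergence with near-zero curl is a sink.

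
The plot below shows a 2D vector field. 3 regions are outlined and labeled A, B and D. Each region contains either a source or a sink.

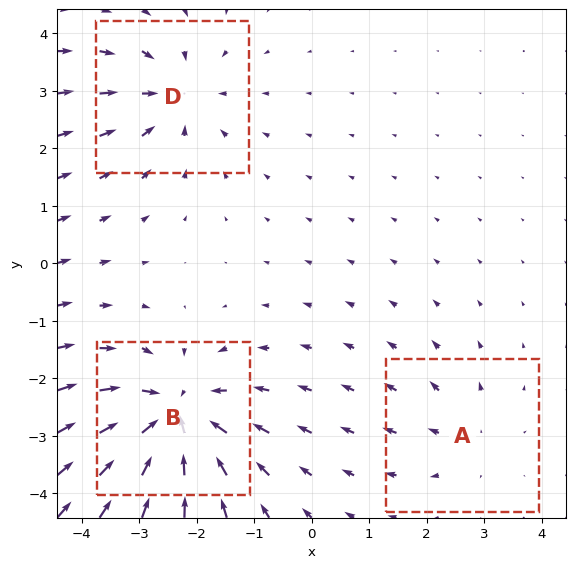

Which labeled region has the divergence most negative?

B

Divergence at each region's feature centre — A: about +2, B: about -6, D: about -3. Region B is most negative.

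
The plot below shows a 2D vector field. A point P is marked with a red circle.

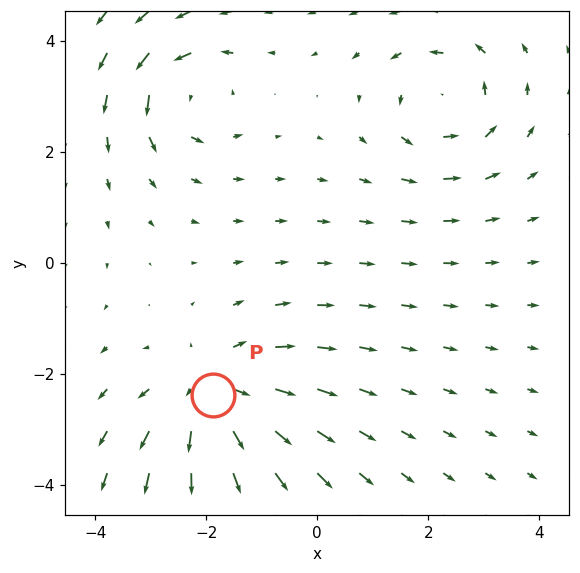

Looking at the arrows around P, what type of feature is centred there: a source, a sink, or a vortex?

At P (-1.9, -2.4) the arrows spread outward. Divergence about +4, curl ≈0 — positive divergence with near-zero curl is a source.

source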